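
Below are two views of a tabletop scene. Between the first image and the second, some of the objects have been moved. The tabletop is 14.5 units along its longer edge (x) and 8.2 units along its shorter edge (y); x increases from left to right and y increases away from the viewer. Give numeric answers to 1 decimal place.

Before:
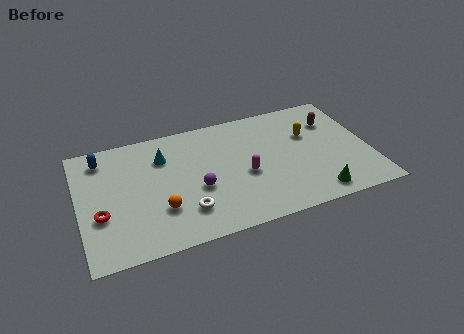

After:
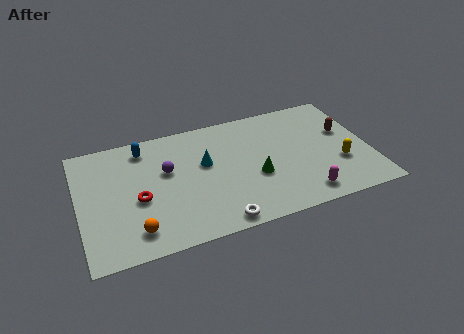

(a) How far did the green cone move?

3.5

The green cone was near (11.5, 1.1) before and (8.7, 3.2) after, so it travelled √(2.8² + 2.1²) ≈ 3.5 units.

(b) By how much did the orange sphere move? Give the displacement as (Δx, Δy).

(-1.3, -1.0)

The orange sphere started near (3.9, 2.5) and ended near (2.6, 1.5).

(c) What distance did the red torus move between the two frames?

2.0

From (1.0, 3.0) to (2.9, 3.5), the red torus covered √(1.9² + 0.5²) ≈ 2.0 units.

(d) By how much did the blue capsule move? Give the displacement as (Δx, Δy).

(2.1, 0.1)

From the two frames, the blue capsule sits at roughly (1.3, 6.8) before and (3.4, 6.9) after.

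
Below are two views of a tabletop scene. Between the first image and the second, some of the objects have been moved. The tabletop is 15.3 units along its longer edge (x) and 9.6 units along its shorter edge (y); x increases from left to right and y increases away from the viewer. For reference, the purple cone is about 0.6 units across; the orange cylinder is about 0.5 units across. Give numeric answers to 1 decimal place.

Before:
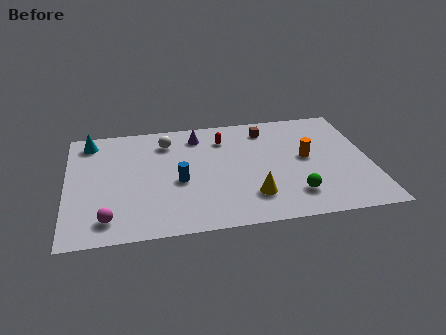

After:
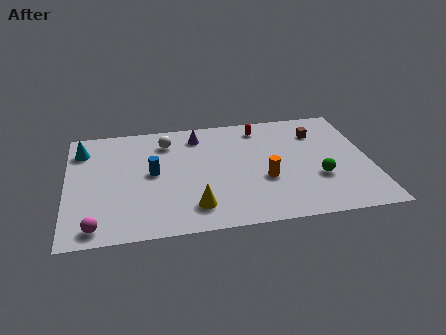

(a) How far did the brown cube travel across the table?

2.7

From (10.2, 7.9) to (12.8, 7.2), the brown cube covered √(2.6² + 0.7²) ≈ 2.7 units.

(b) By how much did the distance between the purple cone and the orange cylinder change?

-0.7

They were about 6.1 units apart before and 5.4 after — 0.7 units closer together.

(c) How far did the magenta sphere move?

0.8

From (2.0, 1.6) to (1.4, 1.1), the magenta sphere covered √(0.6² + 0.5²) ≈ 0.8 units.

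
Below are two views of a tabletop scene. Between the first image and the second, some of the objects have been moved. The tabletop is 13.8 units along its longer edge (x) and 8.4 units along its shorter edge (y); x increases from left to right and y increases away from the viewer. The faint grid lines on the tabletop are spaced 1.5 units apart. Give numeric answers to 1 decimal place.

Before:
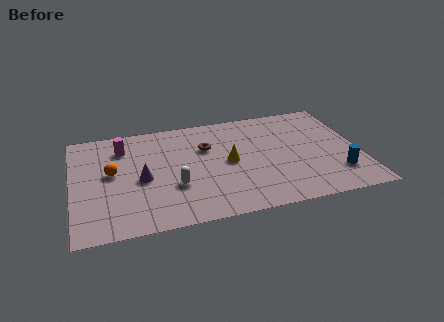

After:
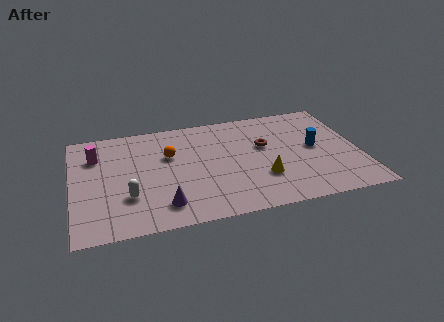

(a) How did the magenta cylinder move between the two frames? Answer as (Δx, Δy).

(-1.3, -0.4)

From the two frames, the magenta cylinder sits at roughly (2.5, 6.5) before and (1.2, 6.1) after.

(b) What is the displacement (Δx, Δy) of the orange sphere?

(2.8, 0.8)

From the two frames, the orange sphere sits at roughly (1.9, 4.6) before and (4.7, 5.4) after.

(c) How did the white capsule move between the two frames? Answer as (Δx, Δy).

(-2.2, -0.3)

The white capsule was at about (4.8, 2.9) and moved to about (2.6, 2.6).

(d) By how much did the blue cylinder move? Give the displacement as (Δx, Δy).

(-0.9, 2.3)

The blue cylinder was at about (12.6, 2.1) and moved to about (11.7, 4.4).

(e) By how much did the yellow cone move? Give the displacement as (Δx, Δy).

(1.5, -1.6)

From the two frames, the yellow cone sits at roughly (7.5, 4.2) before and (9.0, 2.6) after.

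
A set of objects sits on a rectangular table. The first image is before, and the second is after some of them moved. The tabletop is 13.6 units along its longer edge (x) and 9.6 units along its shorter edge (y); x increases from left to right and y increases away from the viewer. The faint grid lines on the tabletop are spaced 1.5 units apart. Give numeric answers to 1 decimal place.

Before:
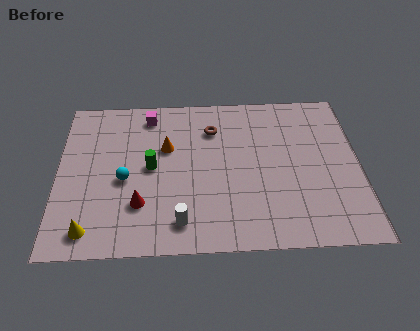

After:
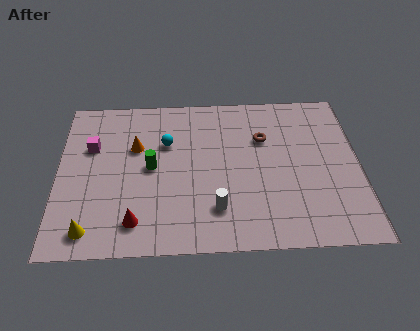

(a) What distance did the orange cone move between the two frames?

1.4

The orange cone was near (4.9, 6.1) before and (3.5, 6.2) after, so it travelled √(1.4² + 0.1²) ≈ 1.4 units.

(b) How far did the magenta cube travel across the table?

3.2

The magenta cube was near (4.1, 8.2) before and (1.5, 6.3) after, so it travelled √(2.6² + 1.9²) ≈ 3.2 units.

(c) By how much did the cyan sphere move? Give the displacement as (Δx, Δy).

(1.9, 2.2)

The cyan sphere started near (3.0, 4.2) and ended near (4.9, 6.4).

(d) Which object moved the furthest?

the magenta cube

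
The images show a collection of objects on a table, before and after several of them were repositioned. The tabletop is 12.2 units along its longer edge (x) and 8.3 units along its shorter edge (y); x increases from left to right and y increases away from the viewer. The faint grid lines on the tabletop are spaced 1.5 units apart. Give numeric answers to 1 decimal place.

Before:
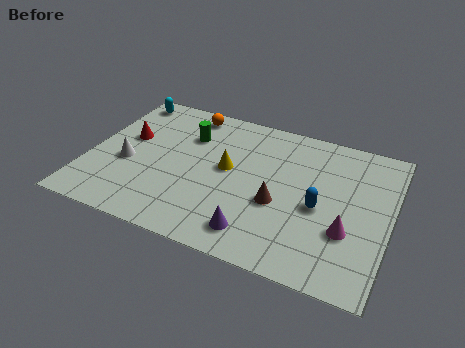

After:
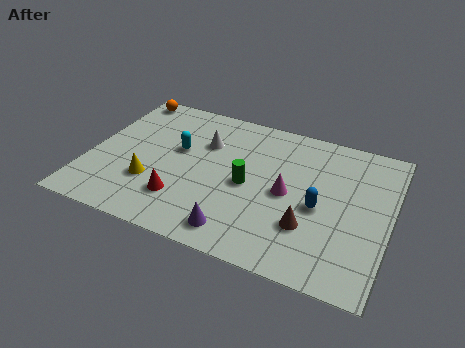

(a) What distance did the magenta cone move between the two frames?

2.8

From (10.6, 2.8) to (8.1, 4.0), the magenta cone covered √(2.5² + 1.2²) ≈ 2.8 units.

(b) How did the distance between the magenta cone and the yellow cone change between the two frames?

+0.3

Before: roughly 5.3 units apart; after: 5.6. That's 0.3 units further apart.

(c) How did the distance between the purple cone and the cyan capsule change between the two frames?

-3.9

Before: roughly 8.6 units apart; after: 4.7. That's 3.9 units closer together.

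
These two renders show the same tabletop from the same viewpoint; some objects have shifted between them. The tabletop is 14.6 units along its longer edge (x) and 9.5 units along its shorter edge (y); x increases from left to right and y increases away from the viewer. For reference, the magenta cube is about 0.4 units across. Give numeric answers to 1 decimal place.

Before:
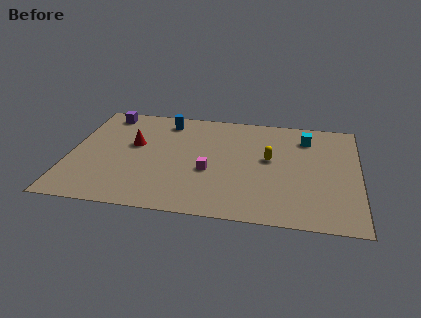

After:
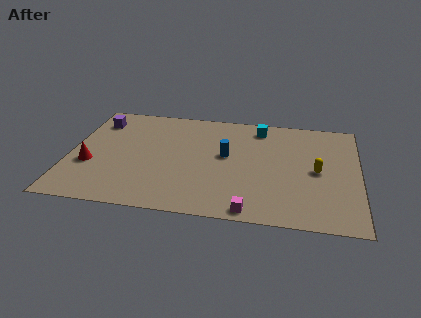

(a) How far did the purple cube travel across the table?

0.9

The purple cube moved from about (1.6, 8.3) to (1.2, 7.5), a distance of √(0.4² + 0.8²) ≈ 0.9.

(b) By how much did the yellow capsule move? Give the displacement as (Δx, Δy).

(2.4, -0.7)

The yellow capsule was at about (10.1, 5.3) and moved to about (12.5, 4.6).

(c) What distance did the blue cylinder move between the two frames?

4.2

The blue cylinder was near (4.7, 8.0) before and (7.9, 5.3) after, so it travelled √(3.2² + 2.7²) ≈ 4.2 units.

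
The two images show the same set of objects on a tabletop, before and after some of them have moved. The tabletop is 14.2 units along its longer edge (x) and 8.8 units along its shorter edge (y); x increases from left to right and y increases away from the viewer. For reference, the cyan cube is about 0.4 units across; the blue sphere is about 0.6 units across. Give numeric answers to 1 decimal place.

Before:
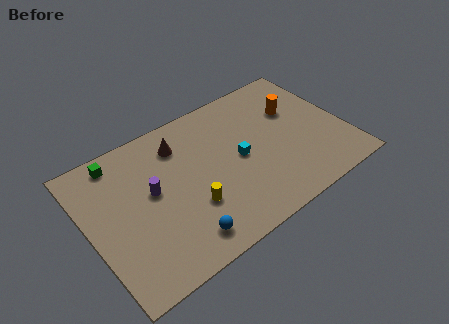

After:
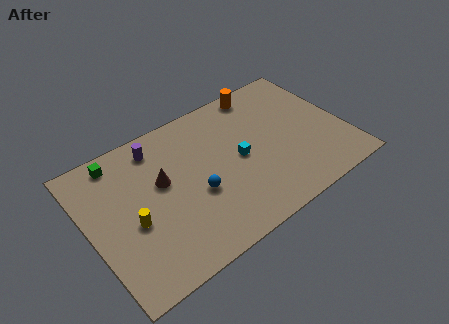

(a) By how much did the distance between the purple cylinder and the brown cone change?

-0.6

Before: roughly 2.8 units apart; after: 2.2. That's 0.6 units closer together.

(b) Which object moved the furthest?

the yellow cylinder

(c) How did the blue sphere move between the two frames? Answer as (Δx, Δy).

(1.2, 2.1)

The blue sphere started near (4.5, 1.4) and ended near (5.7, 3.5).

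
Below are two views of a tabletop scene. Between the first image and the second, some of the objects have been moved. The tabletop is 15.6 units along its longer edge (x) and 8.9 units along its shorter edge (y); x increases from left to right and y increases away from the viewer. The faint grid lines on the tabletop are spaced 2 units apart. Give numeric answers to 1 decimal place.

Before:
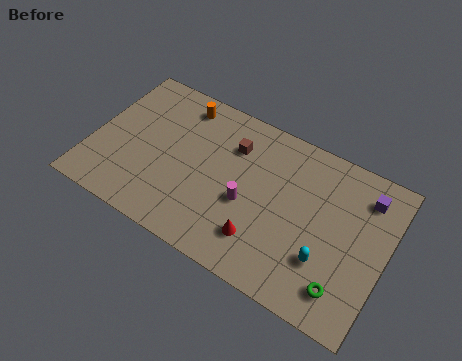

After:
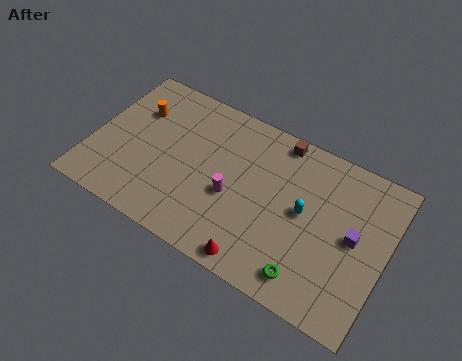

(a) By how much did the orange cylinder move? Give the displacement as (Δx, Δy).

(-2.2, -1.4)

The orange cylinder started near (4.2, 7.6) and ended near (2.0, 6.2).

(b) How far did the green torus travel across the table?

1.8

The green torus was near (13.8, 1.7) before and (12.0, 1.4) after, so it travelled √(1.8² + 0.3²) ≈ 1.8 units.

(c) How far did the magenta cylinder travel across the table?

0.8

The magenta cylinder moved from about (8.4, 3.7) to (7.6, 3.7), a distance of √(0.8² + 0.0²) ≈ 0.8.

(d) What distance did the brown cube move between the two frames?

2.7

From (7.2, 6.5) to (9.5, 8.0), the brown cube covered √(2.3² + 1.5²) ≈ 2.7 units.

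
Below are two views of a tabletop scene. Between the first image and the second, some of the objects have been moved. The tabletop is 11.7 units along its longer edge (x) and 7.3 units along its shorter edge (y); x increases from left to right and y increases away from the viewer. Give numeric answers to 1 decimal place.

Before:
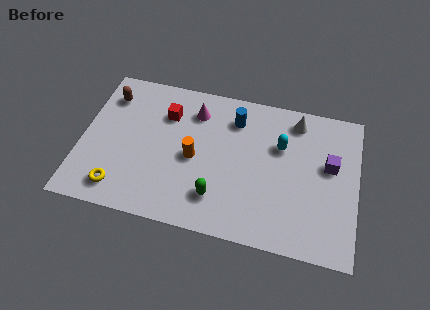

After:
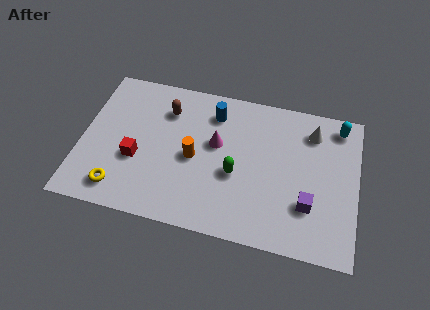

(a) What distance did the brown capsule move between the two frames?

2.5

From (1.0, 5.7) to (3.5, 5.5), the brown capsule covered √(2.5² + 0.2²) ≈ 2.5 units.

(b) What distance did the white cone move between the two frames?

0.8

The white cone was near (9.0, 6.2) before and (9.7, 5.8) after, so it travelled √(0.7² + 0.4²) ≈ 0.8 units.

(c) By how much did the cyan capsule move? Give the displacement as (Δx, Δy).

(2.4, 1.5)

From the two frames, the cyan capsule sits at roughly (8.4, 4.8) before and (10.8, 6.3) after.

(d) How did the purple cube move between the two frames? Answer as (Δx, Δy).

(-0.8, -2.1)

From the two frames, the purple cube sits at roughly (10.5, 4.3) before and (9.7, 2.2) after.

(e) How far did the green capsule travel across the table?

1.5

The green capsule moved from about (5.9, 1.7) to (6.6, 3.0), a distance of √(0.7² + 1.3²) ≈ 1.5.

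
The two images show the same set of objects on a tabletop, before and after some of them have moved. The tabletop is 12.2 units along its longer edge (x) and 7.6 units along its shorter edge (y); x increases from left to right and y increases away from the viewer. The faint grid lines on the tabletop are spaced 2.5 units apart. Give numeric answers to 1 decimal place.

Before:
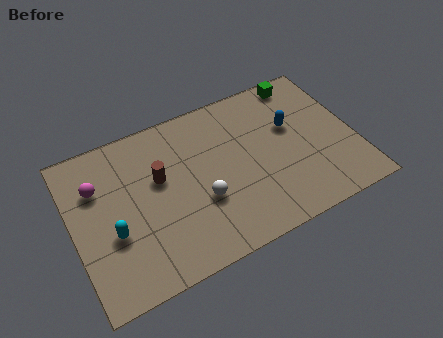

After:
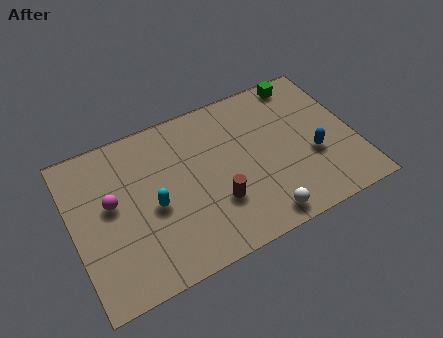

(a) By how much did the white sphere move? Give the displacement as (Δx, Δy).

(2.3, -1.9)

The white sphere started near (5.4, 2.8) and ended near (7.7, 0.9).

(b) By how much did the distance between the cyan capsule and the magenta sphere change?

-0.5

Before: roughly 2.4 units apart; after: 1.9. That's 0.5 units closer together.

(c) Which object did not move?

the green cube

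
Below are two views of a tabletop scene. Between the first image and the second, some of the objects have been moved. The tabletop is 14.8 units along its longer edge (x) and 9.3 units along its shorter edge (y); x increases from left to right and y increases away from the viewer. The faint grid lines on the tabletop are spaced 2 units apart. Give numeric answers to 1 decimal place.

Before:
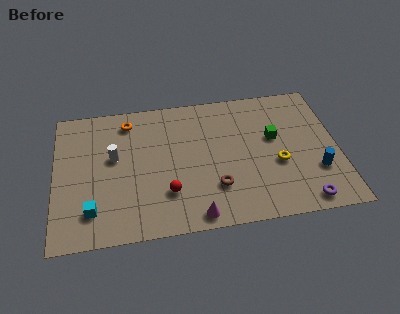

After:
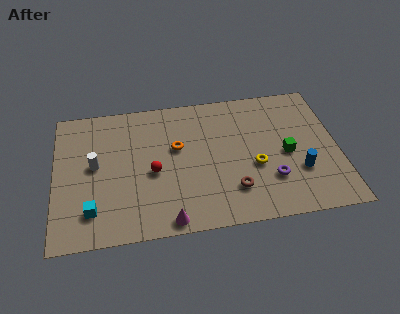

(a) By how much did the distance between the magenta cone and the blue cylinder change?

+0.5

They were about 6.7 units apart before and 7.2 after — 0.5 units further apart.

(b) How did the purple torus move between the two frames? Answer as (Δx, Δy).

(-1.6, 1.7)

The purple torus was at about (12.8, 1.0) and moved to about (11.2, 2.7).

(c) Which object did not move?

the cyan cube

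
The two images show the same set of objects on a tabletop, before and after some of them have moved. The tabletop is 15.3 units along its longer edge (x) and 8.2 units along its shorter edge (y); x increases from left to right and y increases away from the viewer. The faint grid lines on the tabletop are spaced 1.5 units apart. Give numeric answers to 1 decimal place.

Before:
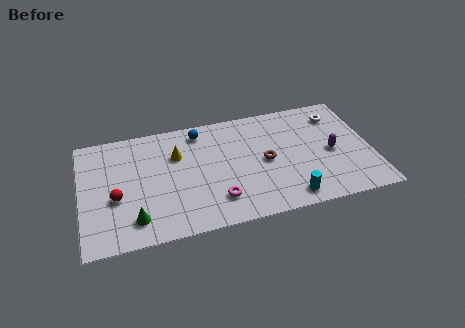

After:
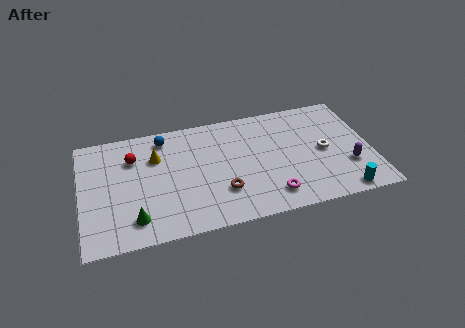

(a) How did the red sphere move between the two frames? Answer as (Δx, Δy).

(1.0, 2.6)

The red sphere was at about (1.8, 3.3) and moved to about (2.8, 5.9).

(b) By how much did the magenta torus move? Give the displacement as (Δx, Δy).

(2.8, -0.4)

The magenta torus started near (7.0, 1.9) and ended near (9.8, 1.5).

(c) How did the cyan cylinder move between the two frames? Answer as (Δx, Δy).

(2.8, -0.3)

The cyan cylinder started near (10.7, 1.1) and ended near (13.5, 0.8).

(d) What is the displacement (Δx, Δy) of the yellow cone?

(-1.1, 0.1)

From the two frames, the yellow cone sits at roughly (5.1, 5.6) before and (4.0, 5.7) after.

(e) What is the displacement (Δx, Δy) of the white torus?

(-0.9, -2.5)

The white torus started near (13.7, 6.5) and ended near (12.8, 4.0).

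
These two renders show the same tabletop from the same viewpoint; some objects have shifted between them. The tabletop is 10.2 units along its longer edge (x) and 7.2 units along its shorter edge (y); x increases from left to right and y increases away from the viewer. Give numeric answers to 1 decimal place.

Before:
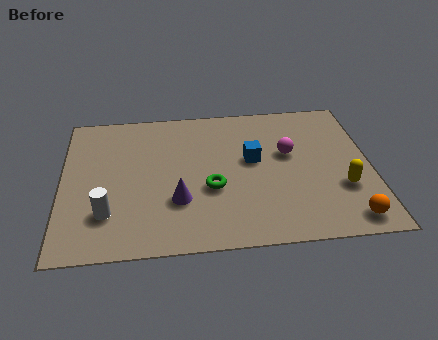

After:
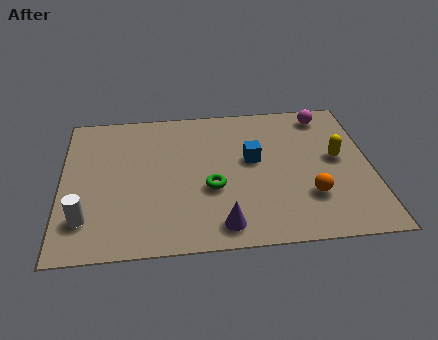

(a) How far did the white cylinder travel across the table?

0.7

The white cylinder was near (1.5, 1.9) before and (0.8, 1.7) after, so it travelled √(0.7² + 0.2²) ≈ 0.7 units.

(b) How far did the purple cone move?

1.9

The purple cone was near (3.8, 2.3) before and (5.2, 1.0) after, so it travelled √(1.4² + 1.3²) ≈ 1.9 units.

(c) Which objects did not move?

the green torus and the blue cube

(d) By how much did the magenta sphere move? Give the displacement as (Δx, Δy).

(1.3, 1.9)

The magenta sphere started near (7.5, 4.3) and ended near (8.8, 6.2).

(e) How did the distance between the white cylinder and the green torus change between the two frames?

+0.7

They were about 3.5 units apart before and 4.2 after — 0.7 units further apart.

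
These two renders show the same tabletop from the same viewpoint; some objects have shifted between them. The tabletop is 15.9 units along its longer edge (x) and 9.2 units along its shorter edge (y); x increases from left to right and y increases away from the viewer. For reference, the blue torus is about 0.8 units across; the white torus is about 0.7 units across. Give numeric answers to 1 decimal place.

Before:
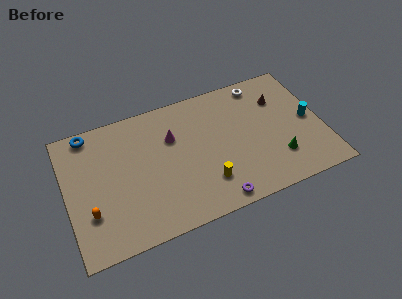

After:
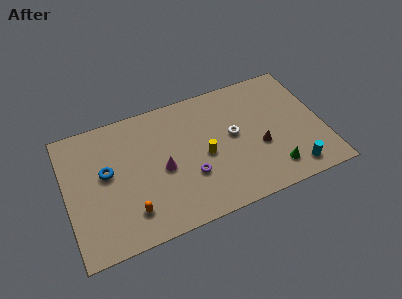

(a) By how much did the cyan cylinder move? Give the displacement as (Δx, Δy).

(-1.4, -3.2)

The cyan cylinder started near (15.1, 4.5) and ended near (13.7, 1.3).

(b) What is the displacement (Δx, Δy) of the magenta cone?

(-0.8, -2.0)

The magenta cone was at about (6.7, 6.2) and moved to about (5.9, 4.2).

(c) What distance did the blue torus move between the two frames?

3.2

The blue torus moved from about (1.7, 8.3) to (2.5, 5.2), a distance of √(0.8² + 3.1²) ≈ 3.2.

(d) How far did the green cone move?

0.8

The green cone was near (12.9, 2.4) before and (12.5, 1.7) after, so it travelled √(0.4² + 0.7²) ≈ 0.8 units.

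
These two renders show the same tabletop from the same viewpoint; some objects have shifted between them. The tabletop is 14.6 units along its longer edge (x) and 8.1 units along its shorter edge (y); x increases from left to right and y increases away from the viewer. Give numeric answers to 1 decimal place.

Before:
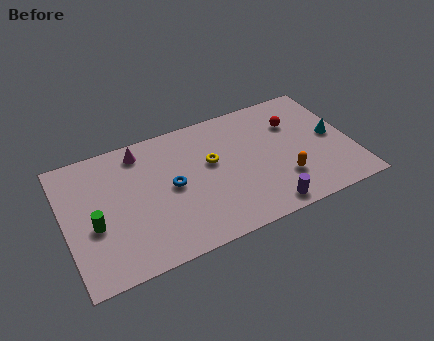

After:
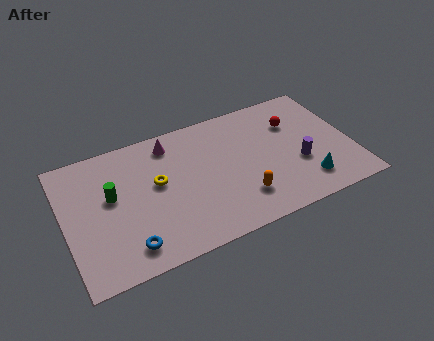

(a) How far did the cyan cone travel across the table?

2.9

The cyan cone was near (13.7, 4.1) before and (12.0, 1.7) after, so it travelled √(1.7² + 2.4²) ≈ 2.9 units.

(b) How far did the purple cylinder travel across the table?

2.9

The purple cylinder moved from about (9.8, 0.9) to (11.8, 3.0), a distance of √(2.0² + 2.1²) ≈ 2.9.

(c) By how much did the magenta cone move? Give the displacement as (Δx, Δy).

(1.5, -0.1)

The magenta cone was at about (4.1, 6.9) and moved to about (5.6, 6.8).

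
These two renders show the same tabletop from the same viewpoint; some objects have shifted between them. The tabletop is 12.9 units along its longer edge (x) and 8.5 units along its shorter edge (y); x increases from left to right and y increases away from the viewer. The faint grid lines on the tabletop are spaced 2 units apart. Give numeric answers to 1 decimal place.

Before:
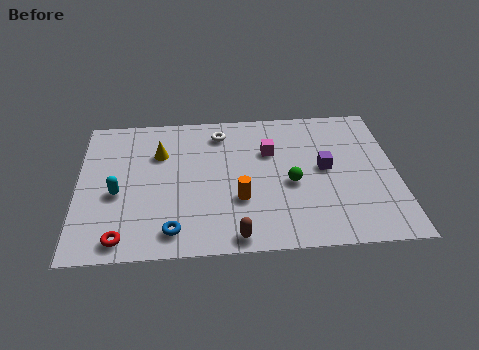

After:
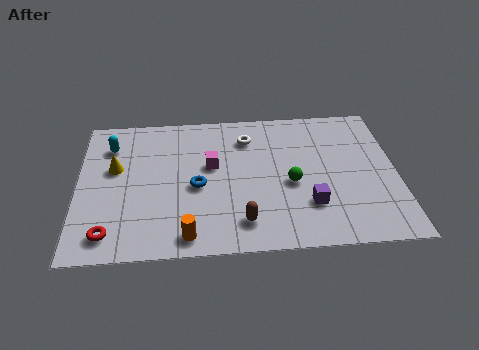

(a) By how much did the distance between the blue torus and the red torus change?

+2.3

The distance was about 2.0 in the first image and 4.3 in the second, so they moved 2.3 units further apart.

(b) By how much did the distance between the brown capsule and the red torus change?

+0.8

Before: roughly 4.5 units apart; after: 5.3. That's 0.8 units further apart.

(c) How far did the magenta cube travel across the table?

2.5

The magenta cube moved from about (7.8, 5.7) to (5.4, 5.0), a distance of √(2.4² + 0.7²) ≈ 2.5.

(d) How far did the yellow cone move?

2.0

The yellow cone moved from about (3.3, 5.9) to (1.5, 5.1), a distance of √(1.8² + 0.8²) ≈ 2.0.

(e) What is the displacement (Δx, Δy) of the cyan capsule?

(-0.3, 2.9)

The cyan capsule started near (1.6, 3.6) and ended near (1.3, 6.5).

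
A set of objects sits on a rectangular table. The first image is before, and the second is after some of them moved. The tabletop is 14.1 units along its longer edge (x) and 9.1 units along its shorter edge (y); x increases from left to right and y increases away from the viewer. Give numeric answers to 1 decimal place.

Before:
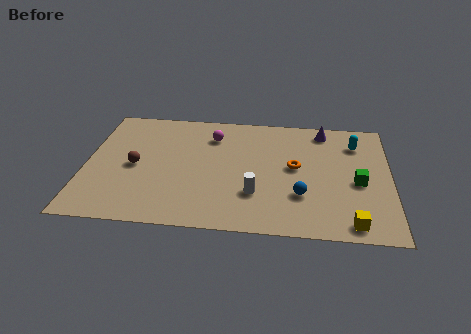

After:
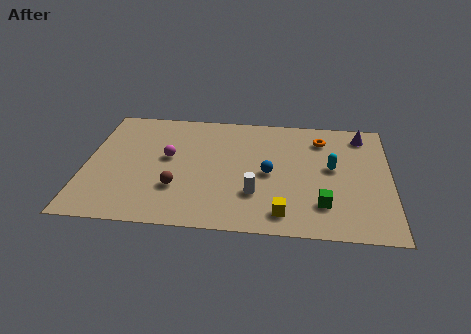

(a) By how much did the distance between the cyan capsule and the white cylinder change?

-2.1

They were about 6.3 units apart before and 4.2 after — 2.1 units closer together.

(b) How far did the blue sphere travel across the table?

2.1

The blue sphere moved from about (10.0, 2.8) to (8.5, 4.3), a distance of √(1.5² + 1.5²) ≈ 2.1.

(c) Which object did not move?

the white cylinder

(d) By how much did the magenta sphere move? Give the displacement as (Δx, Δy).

(-2.0, -1.9)

The magenta sphere started near (5.8, 7.0) and ended near (3.8, 5.1).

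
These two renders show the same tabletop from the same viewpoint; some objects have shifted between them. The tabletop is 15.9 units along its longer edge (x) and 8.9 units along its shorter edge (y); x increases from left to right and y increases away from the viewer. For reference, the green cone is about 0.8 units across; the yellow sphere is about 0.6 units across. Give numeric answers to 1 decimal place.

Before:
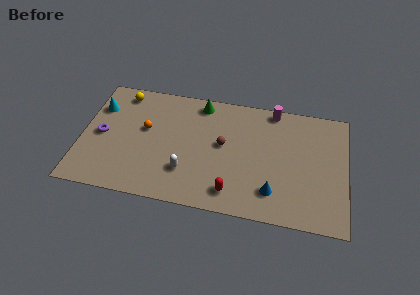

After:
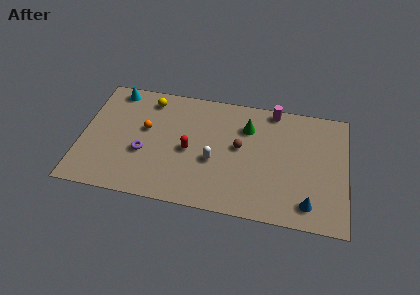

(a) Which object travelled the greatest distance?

the red capsule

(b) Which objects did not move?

the magenta cylinder and the orange sphere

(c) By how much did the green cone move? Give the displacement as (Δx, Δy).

(2.9, -1.3)

From the two frames, the green cone sits at roughly (7.0, 7.8) before and (9.9, 6.5) after.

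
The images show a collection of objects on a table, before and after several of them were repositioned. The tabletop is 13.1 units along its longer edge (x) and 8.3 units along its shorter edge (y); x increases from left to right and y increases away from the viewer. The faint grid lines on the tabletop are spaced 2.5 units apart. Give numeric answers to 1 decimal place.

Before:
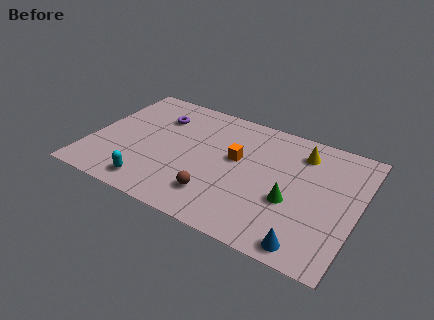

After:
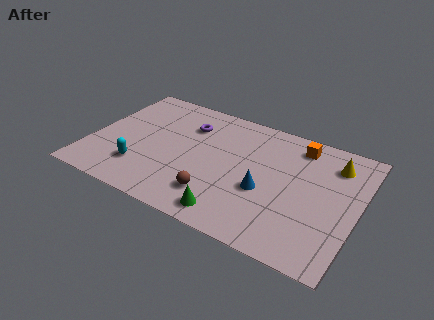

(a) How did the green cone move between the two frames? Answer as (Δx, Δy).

(-2.6, -2.1)

From the two frames, the green cone sits at roughly (10.0, 3.2) before and (7.4, 1.1) after.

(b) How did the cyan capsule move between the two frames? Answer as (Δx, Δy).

(-0.7, 0.9)

The cyan capsule was at about (3.4, 1.2) and moved to about (2.7, 2.1).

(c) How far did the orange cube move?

3.6

The orange cube moved from about (7.1, 4.8) to (9.9, 7.0), a distance of √(2.8² + 2.2²) ≈ 3.6.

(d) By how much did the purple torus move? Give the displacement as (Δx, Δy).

(1.5, 0.0)

The purple torus was at about (3.0, 6.1) and moved to about (4.5, 6.1).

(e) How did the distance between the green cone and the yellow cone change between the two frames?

+3.5

The distance was about 3.4 in the first image and 6.9 in the second, so they moved 3.5 units further apart.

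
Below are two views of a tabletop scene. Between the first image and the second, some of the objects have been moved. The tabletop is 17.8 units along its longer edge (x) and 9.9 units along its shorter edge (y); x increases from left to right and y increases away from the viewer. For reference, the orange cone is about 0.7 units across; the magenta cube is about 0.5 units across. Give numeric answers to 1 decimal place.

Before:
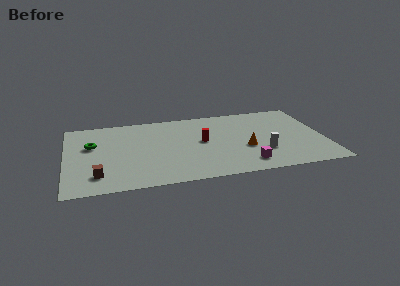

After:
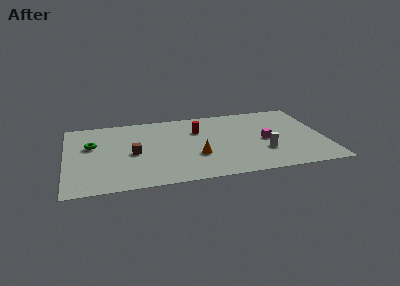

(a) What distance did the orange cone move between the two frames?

3.4

The orange cone was near (12.3, 3.8) before and (8.9, 3.4) after, so it travelled √(3.4² + 0.4²) ≈ 3.4 units.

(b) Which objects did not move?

the green torus and the white cylinder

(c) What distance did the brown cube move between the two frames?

3.5

The brown cube moved from about (2.1, 2.1) to (4.6, 4.6), a distance of √(2.5² + 2.5²) ≈ 3.5.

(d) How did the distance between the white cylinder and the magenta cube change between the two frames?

-0.4

They were about 1.9 units apart before and 1.5 after — 0.4 units closer together.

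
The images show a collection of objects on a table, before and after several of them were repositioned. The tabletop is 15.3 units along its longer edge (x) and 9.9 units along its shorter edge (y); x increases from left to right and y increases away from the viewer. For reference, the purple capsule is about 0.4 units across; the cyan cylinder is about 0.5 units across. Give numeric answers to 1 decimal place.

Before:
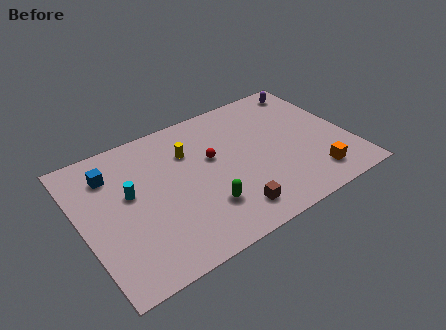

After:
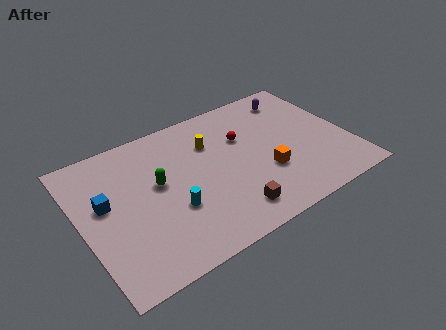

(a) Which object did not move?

the brown cube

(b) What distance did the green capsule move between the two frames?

3.6

From (6.6, 2.7) to (4.4, 5.6), the green capsule covered √(2.2² + 2.9²) ≈ 3.6 units.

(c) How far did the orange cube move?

3.0

The orange cube moved from about (12.8, 1.8) to (10.3, 3.4), a distance of √(2.5² + 1.6²) ≈ 3.0.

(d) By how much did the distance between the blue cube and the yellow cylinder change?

+2.0

They were about 4.4 units apart before and 6.4 after — 2.0 units further apart.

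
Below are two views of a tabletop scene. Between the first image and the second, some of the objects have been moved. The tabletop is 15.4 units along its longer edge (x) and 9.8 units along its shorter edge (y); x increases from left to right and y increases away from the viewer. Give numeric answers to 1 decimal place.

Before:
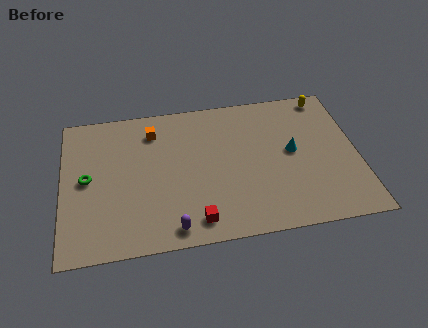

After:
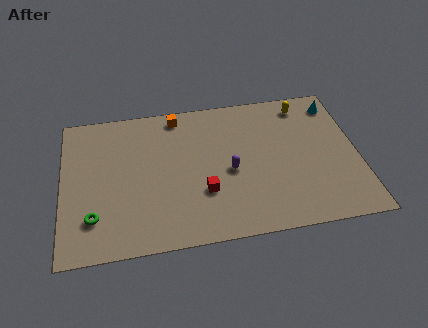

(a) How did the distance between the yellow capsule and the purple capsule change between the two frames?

-5.7

They were about 11.4 units apart before and 5.7 after — 5.7 units closer together.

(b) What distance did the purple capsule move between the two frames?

4.5

The purple capsule was near (5.6, 1.1) before and (8.7, 4.4) after, so it travelled √(3.1² + 3.3²) ≈ 4.5 units.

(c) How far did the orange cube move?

1.6

From (4.8, 7.8) to (6.1, 8.7), the orange cube covered √(1.3² + 0.9²) ≈ 1.6 units.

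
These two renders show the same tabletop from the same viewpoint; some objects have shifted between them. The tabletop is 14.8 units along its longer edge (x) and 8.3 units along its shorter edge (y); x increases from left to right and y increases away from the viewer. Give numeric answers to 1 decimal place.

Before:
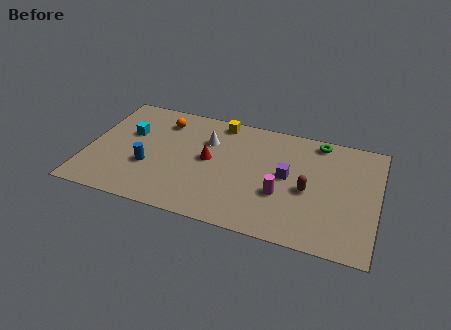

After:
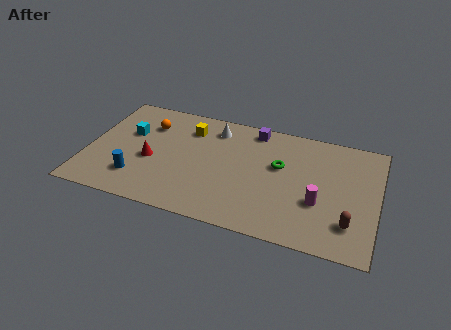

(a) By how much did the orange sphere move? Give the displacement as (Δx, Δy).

(-0.7, -0.5)

The orange sphere started near (3.6, 6.6) and ended near (2.9, 6.1).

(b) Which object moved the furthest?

the purple cube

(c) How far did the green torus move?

3.0

From (11.6, 7.4) to (9.8, 5.0), the green torus covered √(1.8² + 2.4²) ≈ 3.0 units.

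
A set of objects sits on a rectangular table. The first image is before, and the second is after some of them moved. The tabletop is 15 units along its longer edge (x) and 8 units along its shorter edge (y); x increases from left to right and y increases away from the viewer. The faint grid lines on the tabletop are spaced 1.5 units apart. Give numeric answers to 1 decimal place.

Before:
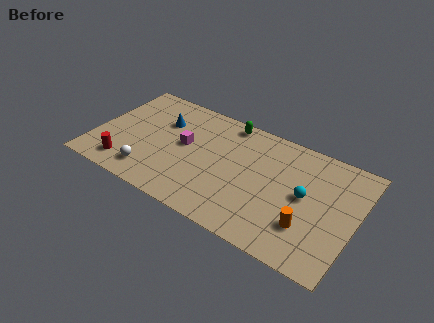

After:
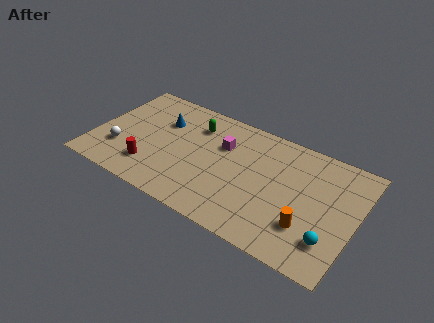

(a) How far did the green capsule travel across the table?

2.0

The green capsule moved from about (7.2, 7.2) to (5.5, 6.1), a distance of √(1.7² + 1.1²) ≈ 2.0.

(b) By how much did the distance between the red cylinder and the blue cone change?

-0.8

Before: roughly 4.4 units apart; after: 3.6. That's 0.8 units closer together.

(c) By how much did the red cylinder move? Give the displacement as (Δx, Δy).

(1.4, 0.5)

From the two frames, the red cylinder sits at roughly (2.1, 1.4) before and (3.5, 1.9) after.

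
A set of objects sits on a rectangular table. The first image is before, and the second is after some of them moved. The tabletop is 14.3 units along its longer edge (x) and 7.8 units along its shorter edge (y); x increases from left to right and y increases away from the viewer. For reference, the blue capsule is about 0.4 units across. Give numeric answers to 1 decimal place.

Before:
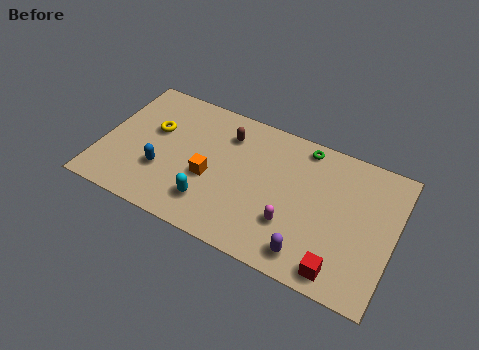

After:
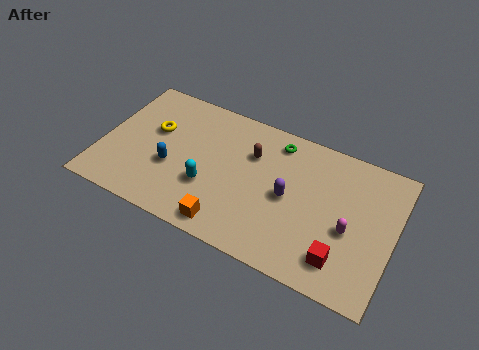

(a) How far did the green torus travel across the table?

1.3

The green torus moved from about (9.6, 6.9) to (8.3, 6.6), a distance of √(1.3² + 0.3²) ≈ 1.3.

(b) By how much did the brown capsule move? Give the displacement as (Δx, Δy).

(1.3, -0.6)

The brown capsule started near (5.9, 6.0) and ended near (7.2, 5.4).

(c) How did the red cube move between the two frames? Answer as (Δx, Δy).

(0.0, 0.6)

From the two frames, the red cube sits at roughly (12.0, 1.0) before and (12.0, 1.6) after.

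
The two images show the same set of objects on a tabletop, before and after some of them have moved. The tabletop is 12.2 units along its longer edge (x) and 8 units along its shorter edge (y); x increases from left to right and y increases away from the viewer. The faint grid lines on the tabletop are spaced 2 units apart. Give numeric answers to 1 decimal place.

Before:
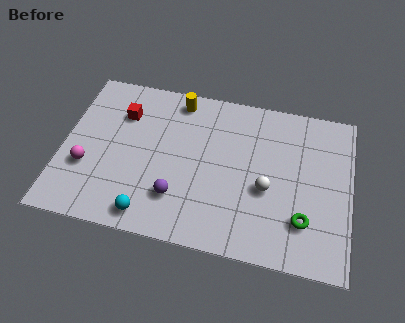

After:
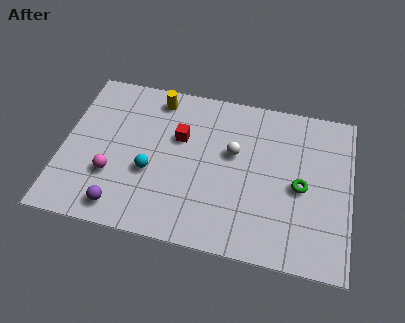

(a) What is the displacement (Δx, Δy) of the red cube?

(2.5, -0.7)

The red cube was at about (2.4, 5.8) and moved to about (4.9, 5.1).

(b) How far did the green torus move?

1.6

From (10.3, 2.1) to (10.1, 3.7), the green torus covered √(0.2² + 1.6²) ≈ 1.6 units.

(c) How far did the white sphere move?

2.1

From (8.7, 3.3) to (7.2, 4.8), the white sphere covered √(1.5² + 1.5²) ≈ 2.1 units.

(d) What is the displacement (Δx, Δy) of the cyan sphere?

(-0.1, 2.1)

The cyan sphere started near (3.9, 1.0) and ended near (3.8, 3.1).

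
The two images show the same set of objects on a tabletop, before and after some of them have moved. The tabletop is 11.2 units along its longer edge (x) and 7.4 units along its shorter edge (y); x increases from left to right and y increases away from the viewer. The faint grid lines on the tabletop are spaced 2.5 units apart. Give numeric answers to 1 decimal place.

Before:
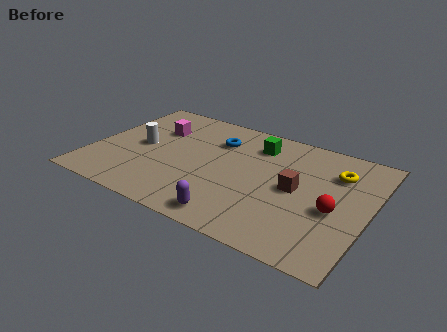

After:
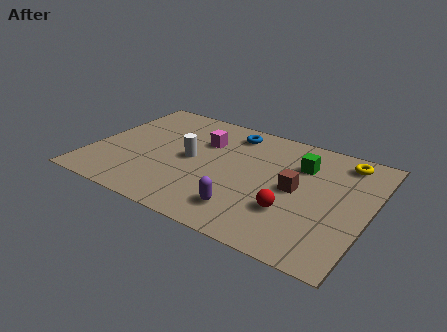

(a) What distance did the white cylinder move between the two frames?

2.1

The white cylinder moved from about (1.9, 3.7) to (4.0, 3.7), a distance of √(2.1² + 0.0²) ≈ 2.1.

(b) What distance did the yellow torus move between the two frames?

0.9

From (9.7, 5.4) to (9.9, 6.3), the yellow torus covered √(0.2² + 0.9²) ≈ 0.9 units.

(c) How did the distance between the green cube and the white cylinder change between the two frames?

-0.4

The distance was about 5.0 in the first image and 4.6 in the second, so they moved 0.4 units closer together.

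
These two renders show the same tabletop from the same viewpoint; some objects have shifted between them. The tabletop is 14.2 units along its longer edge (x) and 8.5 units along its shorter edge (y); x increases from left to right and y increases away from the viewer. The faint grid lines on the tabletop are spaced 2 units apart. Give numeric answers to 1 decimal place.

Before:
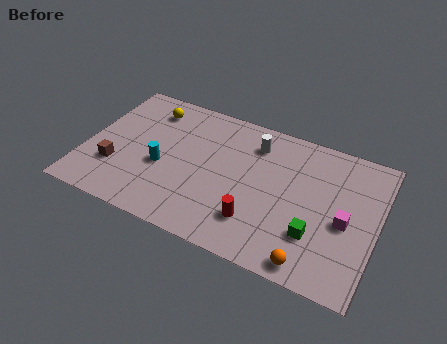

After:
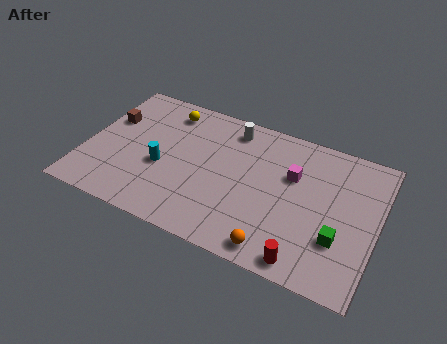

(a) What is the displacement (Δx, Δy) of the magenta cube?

(-2.7, 1.7)

The magenta cube was at about (12.7, 3.8) and moved to about (10.0, 5.5).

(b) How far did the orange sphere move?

1.7

The orange sphere was near (11.4, 0.9) before and (9.7, 1.0) after, so it travelled √(1.7² + 0.1²) ≈ 1.7 units.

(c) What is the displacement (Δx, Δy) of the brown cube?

(-0.7, 2.9)

From the two frames, the brown cube sits at roughly (1.6, 2.6) before and (0.9, 5.5) after.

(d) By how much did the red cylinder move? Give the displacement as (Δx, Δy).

(2.5, -1.2)

The red cylinder started near (8.6, 2.1) and ended near (11.1, 0.9).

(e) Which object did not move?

the cyan cylinder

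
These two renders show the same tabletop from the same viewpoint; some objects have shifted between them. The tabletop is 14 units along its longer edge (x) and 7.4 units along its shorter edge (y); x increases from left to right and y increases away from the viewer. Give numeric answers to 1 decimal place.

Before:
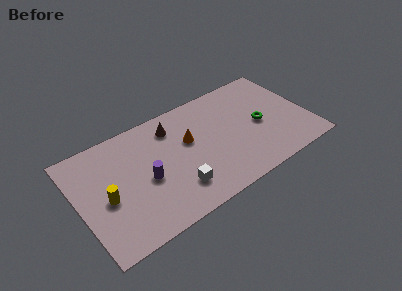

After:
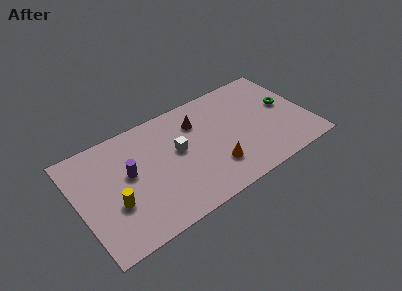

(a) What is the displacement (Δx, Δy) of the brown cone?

(1.5, -0.4)

The brown cone was at about (6.0, 5.9) and moved to about (7.5, 5.5).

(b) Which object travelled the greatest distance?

the orange cone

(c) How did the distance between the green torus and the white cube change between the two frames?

+0.9

They were about 5.8 units apart before and 6.7 after — 0.9 units further apart.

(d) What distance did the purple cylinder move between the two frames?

1.3

From (4.0, 3.3) to (3.1, 4.2), the purple cylinder covered √(0.9² + 0.9²) ≈ 1.3 units.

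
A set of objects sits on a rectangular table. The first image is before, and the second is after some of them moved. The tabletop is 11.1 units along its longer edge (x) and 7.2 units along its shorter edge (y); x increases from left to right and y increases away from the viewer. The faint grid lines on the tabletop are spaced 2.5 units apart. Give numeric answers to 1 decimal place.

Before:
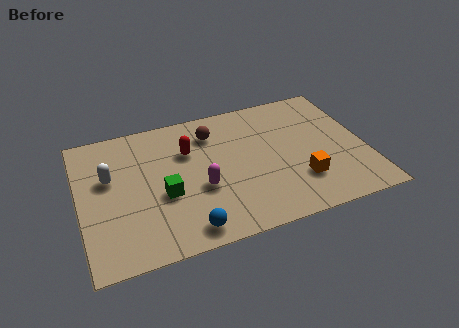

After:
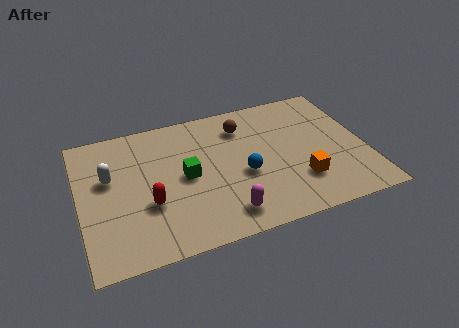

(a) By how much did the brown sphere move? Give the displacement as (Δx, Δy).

(1.2, 0.0)

From the two frames, the brown sphere sits at roughly (5.3, 5.6) before and (6.5, 5.6) after.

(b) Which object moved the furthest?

the blue sphere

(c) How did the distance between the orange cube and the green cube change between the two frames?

-0.7

Before: roughly 5.3 units apart; after: 4.6. That's 0.7 units closer together.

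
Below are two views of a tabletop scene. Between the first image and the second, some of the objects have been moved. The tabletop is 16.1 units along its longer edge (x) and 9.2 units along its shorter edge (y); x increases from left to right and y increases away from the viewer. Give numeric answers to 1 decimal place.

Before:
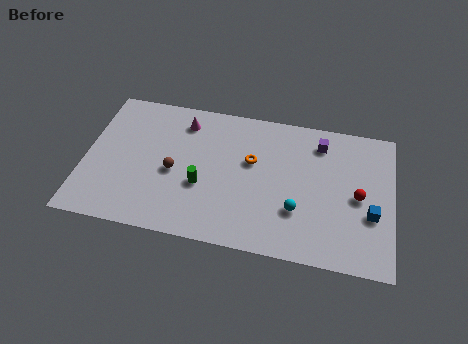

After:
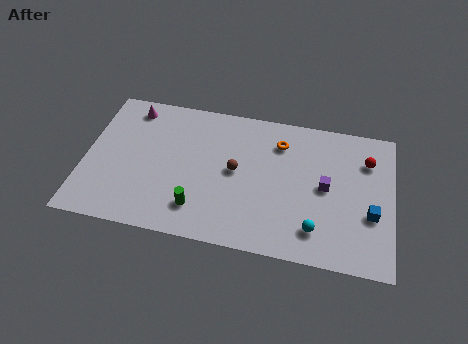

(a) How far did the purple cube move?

2.8

From (12.2, 7.5) to (12.6, 4.7), the purple cube covered √(0.4² + 2.8²) ≈ 2.8 units.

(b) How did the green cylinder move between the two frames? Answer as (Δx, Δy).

(-0.1, -1.5)

The green cylinder was at about (6.2, 3.5) and moved to about (6.1, 2.0).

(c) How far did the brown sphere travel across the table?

3.3

From (4.7, 4.1) to (7.9, 4.8), the brown sphere covered √(3.2² + 0.7²) ≈ 3.3 units.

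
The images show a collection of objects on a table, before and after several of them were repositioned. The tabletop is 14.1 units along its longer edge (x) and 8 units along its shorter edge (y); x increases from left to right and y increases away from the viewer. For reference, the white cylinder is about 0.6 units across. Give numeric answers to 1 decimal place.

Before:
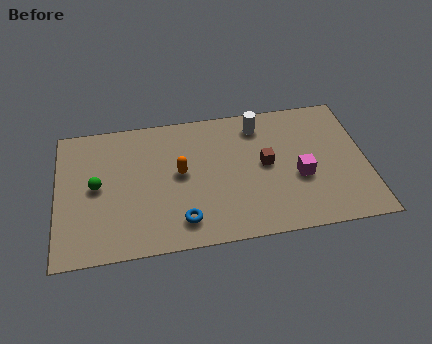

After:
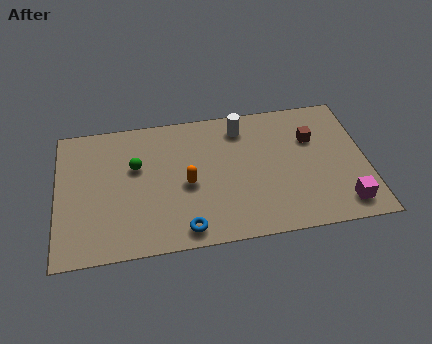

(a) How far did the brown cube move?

2.5

From (9.5, 4.2) to (11.7, 5.4), the brown cube covered √(2.2² + 1.2²) ≈ 2.5 units.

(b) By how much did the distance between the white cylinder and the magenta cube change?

+3.1

They were about 3.8 units apart before and 6.9 after — 3.1 units further apart.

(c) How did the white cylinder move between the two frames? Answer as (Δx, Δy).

(-0.8, 0.0)

The white cylinder was at about (9.3, 6.6) and moved to about (8.5, 6.6).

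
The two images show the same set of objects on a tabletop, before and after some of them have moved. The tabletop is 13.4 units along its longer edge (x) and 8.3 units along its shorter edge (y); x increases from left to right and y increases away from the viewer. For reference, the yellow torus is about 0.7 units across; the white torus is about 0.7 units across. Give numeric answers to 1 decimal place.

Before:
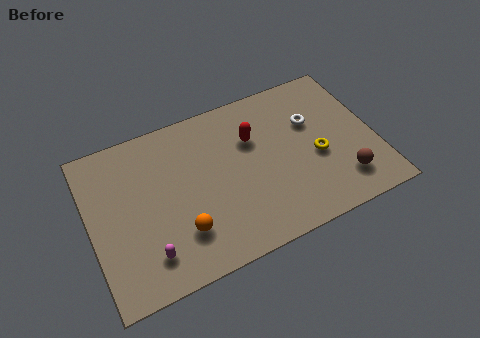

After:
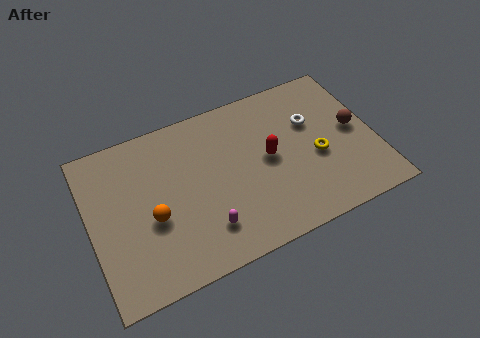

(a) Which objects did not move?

the yellow torus and the white torus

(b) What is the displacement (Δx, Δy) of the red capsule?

(0.6, -1.3)

The red capsule started near (7.8, 5.6) and ended near (8.4, 4.3).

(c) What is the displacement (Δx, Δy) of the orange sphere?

(-1.2, 1.2)

The orange sphere was at about (4.0, 2.2) and moved to about (2.8, 3.4).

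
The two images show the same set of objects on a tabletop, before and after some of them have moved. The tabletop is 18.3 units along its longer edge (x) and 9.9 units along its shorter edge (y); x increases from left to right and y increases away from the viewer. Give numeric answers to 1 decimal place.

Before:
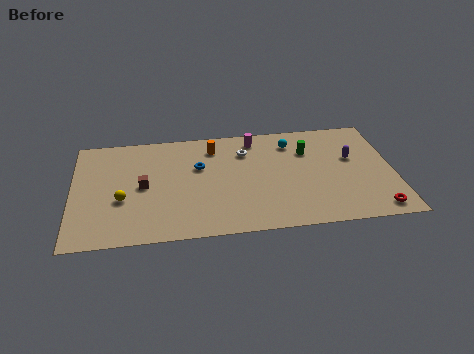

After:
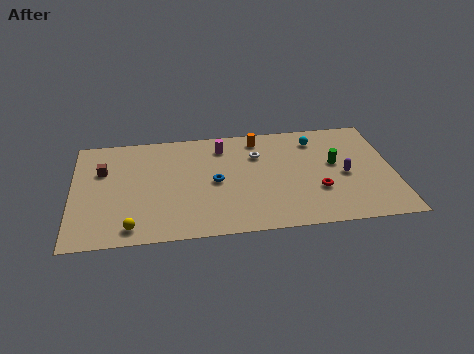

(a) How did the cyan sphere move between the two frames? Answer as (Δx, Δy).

(1.4, 0.1)

The cyan sphere started near (12.6, 7.9) and ended near (14.0, 8.0).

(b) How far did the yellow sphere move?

2.5

The yellow sphere moved from about (2.8, 3.8) to (3.3, 1.3), a distance of √(0.5² + 2.5²) ≈ 2.5.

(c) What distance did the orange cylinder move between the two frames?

2.6

The orange cylinder was near (8.1, 8.0) before and (10.7, 8.5) after, so it travelled √(2.6² + 0.5²) ≈ 2.6 units.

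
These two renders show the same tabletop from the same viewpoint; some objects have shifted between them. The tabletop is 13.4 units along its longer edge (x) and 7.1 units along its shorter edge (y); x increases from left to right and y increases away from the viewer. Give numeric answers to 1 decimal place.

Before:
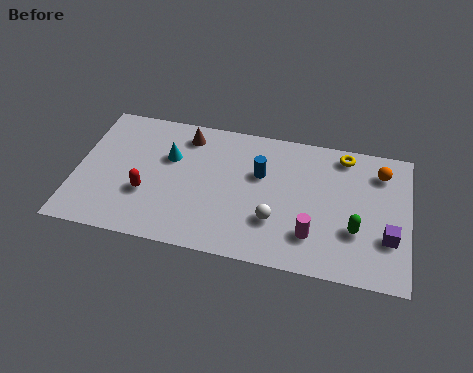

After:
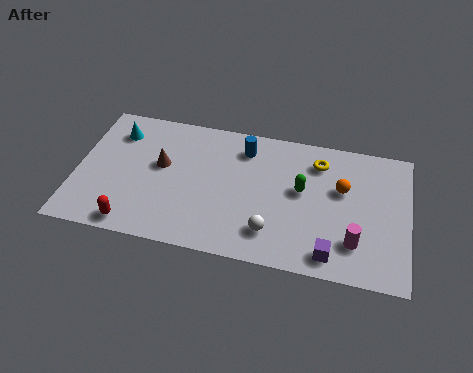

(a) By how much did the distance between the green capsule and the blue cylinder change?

-1.5

The distance was about 4.4 in the first image and 2.9 in the second, so they moved 1.5 units closer together.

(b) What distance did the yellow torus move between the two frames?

1.2

The yellow torus moved from about (10.7, 6.2) to (9.7, 5.6), a distance of √(1.0² + 0.6²) ≈ 1.2.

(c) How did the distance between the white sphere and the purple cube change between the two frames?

-2.0

The distance was about 4.5 in the first image and 2.5 in the second, so they moved 2.0 units closer together.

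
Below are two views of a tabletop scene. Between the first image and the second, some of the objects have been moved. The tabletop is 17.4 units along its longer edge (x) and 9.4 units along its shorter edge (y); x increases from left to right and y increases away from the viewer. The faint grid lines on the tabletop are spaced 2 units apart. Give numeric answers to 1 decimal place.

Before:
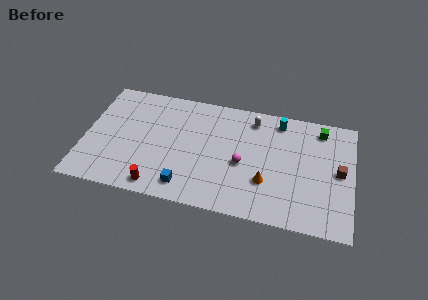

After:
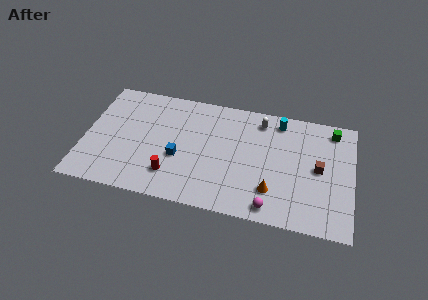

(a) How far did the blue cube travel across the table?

2.3

The blue cube was near (6.8, 1.5) before and (6.2, 3.7) after, so it travelled √(0.6² + 2.2²) ≈ 2.3 units.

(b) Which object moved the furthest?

the magenta sphere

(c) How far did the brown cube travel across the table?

1.3

From (16.5, 4.8) to (15.2, 4.8), the brown cube covered √(1.3² + 0.0²) ≈ 1.3 units.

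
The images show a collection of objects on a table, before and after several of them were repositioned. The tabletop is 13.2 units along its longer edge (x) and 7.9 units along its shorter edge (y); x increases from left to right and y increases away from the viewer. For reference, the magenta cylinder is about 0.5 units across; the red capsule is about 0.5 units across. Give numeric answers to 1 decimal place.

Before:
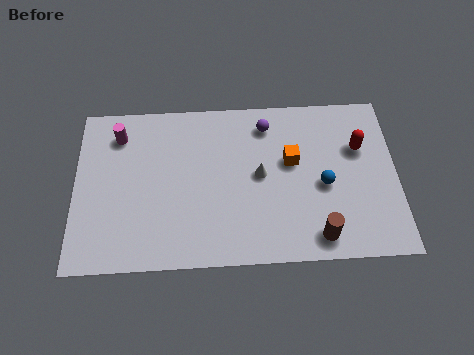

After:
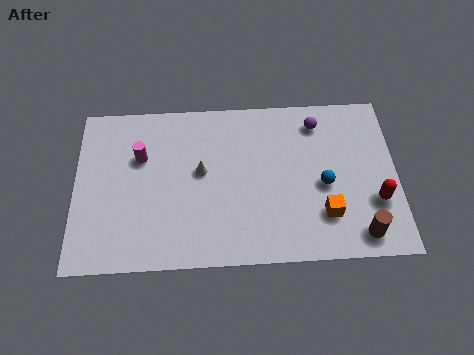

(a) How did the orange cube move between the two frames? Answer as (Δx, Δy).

(1.3, -2.6)

The orange cube was at about (8.9, 4.7) and moved to about (10.2, 2.1).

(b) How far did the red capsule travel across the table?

2.7

The red capsule was near (11.7, 5.2) before and (12.3, 2.6) after, so it travelled √(0.6² + 2.6²) ≈ 2.7 units.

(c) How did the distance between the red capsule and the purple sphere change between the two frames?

+0.5

Before: roughly 4.0 units apart; after: 4.5. That's 0.5 units further apart.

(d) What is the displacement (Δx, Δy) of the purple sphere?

(2.1, 0.0)

The purple sphere started near (7.9, 6.5) and ended near (10.0, 6.5).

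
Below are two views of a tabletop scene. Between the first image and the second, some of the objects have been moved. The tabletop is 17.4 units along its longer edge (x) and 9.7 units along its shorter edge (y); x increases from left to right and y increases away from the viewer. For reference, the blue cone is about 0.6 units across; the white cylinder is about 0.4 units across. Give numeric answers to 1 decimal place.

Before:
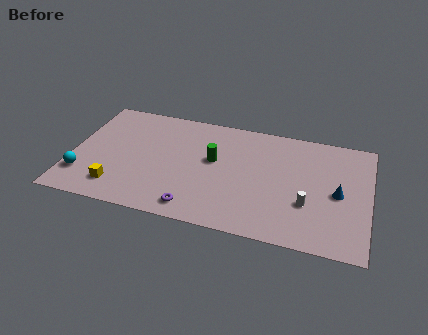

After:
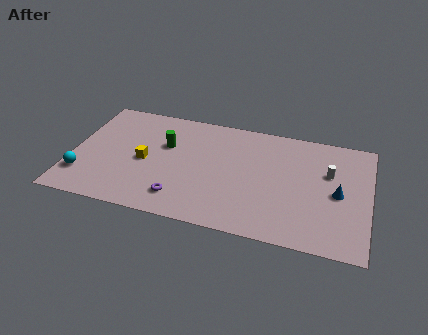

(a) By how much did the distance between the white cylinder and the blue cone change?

-0.4

They were about 2.1 units apart before and 1.7 after — 0.4 units closer together.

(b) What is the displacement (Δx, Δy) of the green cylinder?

(-2.9, 0.6)

From the two frames, the green cylinder sits at roughly (8.3, 5.6) before and (5.4, 6.2) after.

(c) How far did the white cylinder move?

3.1

The white cylinder was near (13.9, 3.3) before and (15.0, 6.2) after, so it travelled √(1.1² + 2.9²) ≈ 3.1 units.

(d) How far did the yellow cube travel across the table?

3.0

From (2.9, 1.9) to (4.3, 4.5), the yellow cube covered √(1.4² + 2.6²) ≈ 3.0 units.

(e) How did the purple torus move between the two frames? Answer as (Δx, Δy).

(-0.9, 0.6)

From the two frames, the purple torus sits at roughly (7.5, 1.3) before and (6.6, 1.9) after.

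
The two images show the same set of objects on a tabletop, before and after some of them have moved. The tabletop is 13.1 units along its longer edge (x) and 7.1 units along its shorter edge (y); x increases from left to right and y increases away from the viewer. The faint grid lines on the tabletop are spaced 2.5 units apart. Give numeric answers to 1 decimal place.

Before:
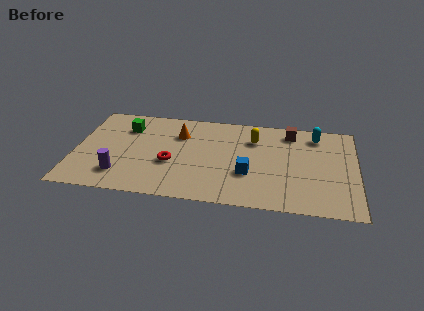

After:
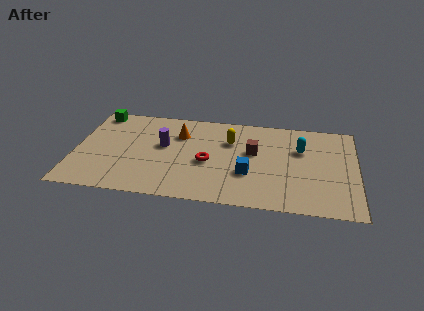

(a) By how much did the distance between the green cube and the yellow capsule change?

+0.5

The distance was about 6.0 in the first image and 6.5 in the second, so they moved 0.5 units further apart.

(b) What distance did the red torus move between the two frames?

1.7

The red torus was near (4.5, 2.8) before and (6.2, 3.1) after, so it travelled √(1.7² + 0.3²) ≈ 1.7 units.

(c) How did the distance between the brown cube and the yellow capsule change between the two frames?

-0.6

They were about 1.9 units apart before and 1.3 after — 0.6 units closer together.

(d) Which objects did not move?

the orange cone and the blue cube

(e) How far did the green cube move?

1.7

From (2.3, 5.3) to (0.9, 6.3), the green cube covered √(1.4² + 1.0²) ≈ 1.7 units.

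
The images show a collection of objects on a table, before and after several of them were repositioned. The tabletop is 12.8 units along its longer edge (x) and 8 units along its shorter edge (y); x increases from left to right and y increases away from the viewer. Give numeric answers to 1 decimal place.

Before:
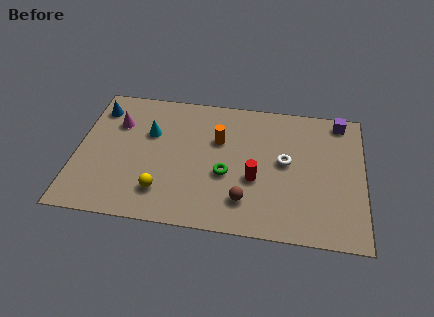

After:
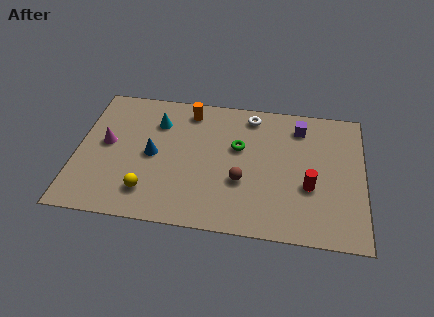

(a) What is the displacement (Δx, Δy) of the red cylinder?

(2.4, -0.1)

The red cylinder started near (8.0, 3.1) and ended near (10.4, 3.0).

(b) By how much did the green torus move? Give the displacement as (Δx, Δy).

(0.5, 1.7)

The green torus was at about (6.7, 3.2) and moved to about (7.2, 4.9).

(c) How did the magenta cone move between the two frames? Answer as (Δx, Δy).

(-0.4, -1.3)

From the two frames, the magenta cone sits at roughly (1.7, 5.6) before and (1.3, 4.3) after.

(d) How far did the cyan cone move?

0.8

From (3.2, 5.2) to (3.5, 5.9), the cyan cone covered √(0.3² + 0.7²) ≈ 0.8 units.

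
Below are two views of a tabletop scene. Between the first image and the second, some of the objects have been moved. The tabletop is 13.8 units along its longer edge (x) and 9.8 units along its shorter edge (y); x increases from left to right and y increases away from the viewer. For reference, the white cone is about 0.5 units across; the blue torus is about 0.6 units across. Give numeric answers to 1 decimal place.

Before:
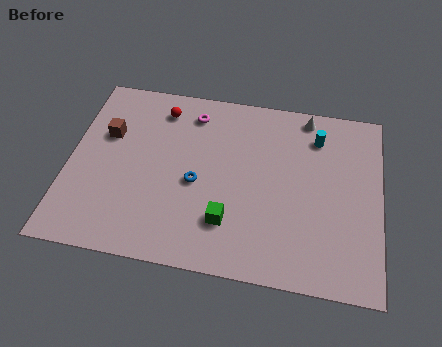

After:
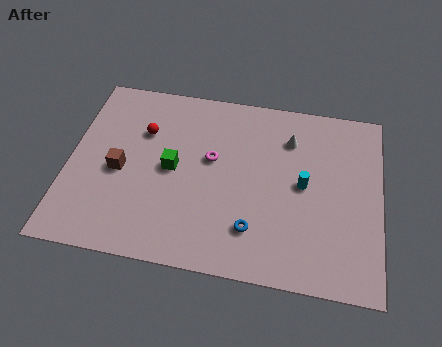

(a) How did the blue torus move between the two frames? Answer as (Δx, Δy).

(2.6, -2.0)

The blue torus was at about (5.7, 4.3) and moved to about (8.3, 2.3).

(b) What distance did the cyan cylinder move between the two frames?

2.7

The cyan cylinder moved from about (10.9, 7.7) to (10.4, 5.0), a distance of √(0.5² + 2.7²) ≈ 2.7.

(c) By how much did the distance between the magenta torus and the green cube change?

-4.0

Before: roughly 5.9 units apart; after: 1.9. That's 4.0 units closer together.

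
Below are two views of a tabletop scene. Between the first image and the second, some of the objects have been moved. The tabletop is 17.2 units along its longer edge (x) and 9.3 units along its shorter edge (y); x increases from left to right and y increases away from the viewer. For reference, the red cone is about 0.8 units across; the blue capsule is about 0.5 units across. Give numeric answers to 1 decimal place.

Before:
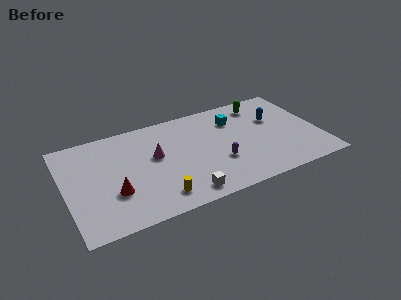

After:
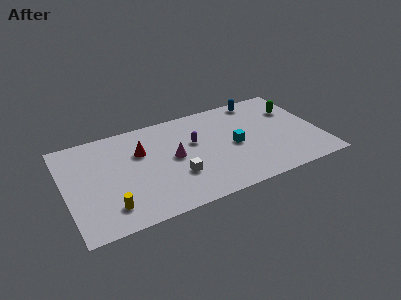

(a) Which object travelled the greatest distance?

the red cone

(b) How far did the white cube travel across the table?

1.8

The white cube moved from about (7.6, 1.2) to (7.3, 3.0), a distance of √(0.3² + 1.8²) ≈ 1.8.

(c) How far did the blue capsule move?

2.4

The blue capsule moved from about (14.4, 6.0) to (13.6, 8.3), a distance of √(0.8² + 2.3²) ≈ 2.4.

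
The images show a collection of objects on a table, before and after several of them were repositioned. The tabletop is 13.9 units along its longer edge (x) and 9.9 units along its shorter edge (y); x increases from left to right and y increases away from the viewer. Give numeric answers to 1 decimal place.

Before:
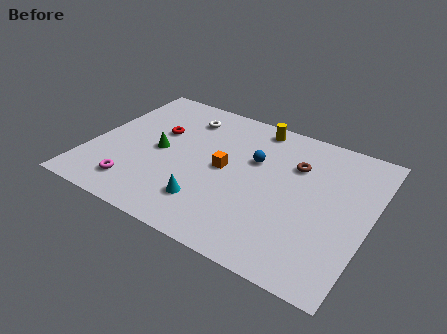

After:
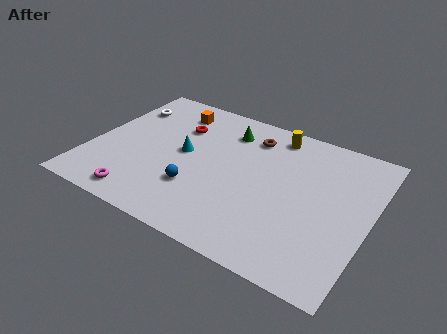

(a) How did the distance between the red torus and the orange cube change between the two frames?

-2.6

Before: roughly 3.8 units apart; after: 1.2. That's 2.6 units closer together.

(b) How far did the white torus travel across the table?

3.1

The white torus was near (4.2, 7.9) before and (1.1, 7.4) after, so it travelled √(3.1² + 0.5²) ≈ 3.1 units.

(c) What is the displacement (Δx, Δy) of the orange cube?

(-3.2, 3.1)

From the two frames, the orange cube sits at roughly (6.7, 5.0) before and (3.5, 8.1) after.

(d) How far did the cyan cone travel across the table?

3.4

From (6.3, 2.3) to (4.6, 5.2), the cyan cone covered √(1.7² + 2.9²) ≈ 3.4 units.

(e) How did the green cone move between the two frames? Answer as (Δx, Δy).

(3.0, 3.0)

From the two frames, the green cone sits at roughly (3.4, 4.8) before and (6.4, 7.8) after.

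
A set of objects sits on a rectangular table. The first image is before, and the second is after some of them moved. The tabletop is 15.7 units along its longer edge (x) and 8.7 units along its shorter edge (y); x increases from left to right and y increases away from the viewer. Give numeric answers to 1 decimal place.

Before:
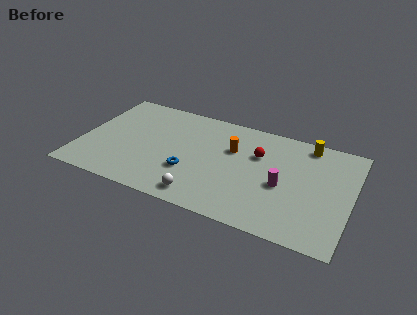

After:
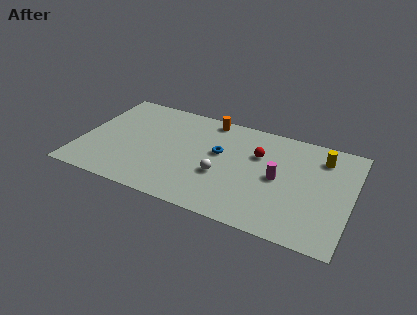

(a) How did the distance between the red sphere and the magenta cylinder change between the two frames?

-0.6

They were about 2.6 units apart before and 2.0 after — 0.6 units closer together.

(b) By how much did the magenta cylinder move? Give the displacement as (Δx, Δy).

(-0.3, 0.5)

The magenta cylinder started near (11.8, 3.8) and ended near (11.5, 4.3).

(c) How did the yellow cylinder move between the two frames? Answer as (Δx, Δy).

(0.9, -0.8)

The yellow cylinder was at about (12.9, 7.7) and moved to about (13.8, 6.9).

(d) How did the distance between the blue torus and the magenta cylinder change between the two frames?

-1.8

The distance was about 5.4 in the first image and 3.6 in the second, so they moved 1.8 units closer together.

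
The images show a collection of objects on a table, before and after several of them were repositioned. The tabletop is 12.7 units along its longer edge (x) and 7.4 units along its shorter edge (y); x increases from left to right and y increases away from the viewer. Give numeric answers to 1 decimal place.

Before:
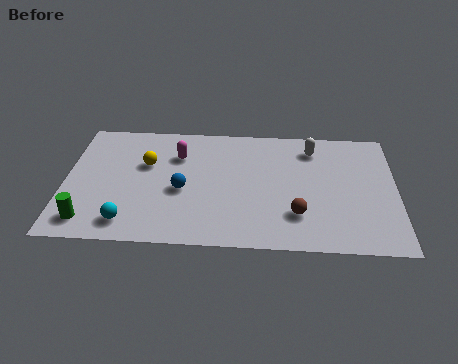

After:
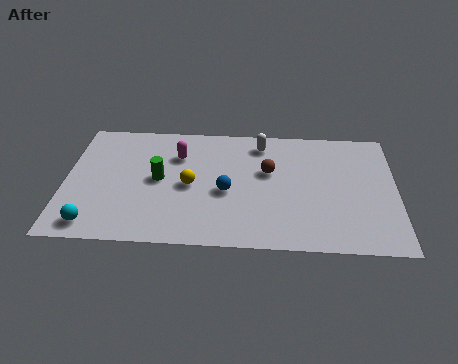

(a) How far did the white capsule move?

2.0

The white capsule was near (9.5, 6.0) before and (7.5, 6.2) after, so it travelled √(2.0² + 0.2²) ≈ 2.0 units.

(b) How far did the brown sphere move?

2.7

The brown sphere moved from about (8.9, 2.0) to (7.8, 4.5), a distance of √(1.1² + 2.5²) ≈ 2.7.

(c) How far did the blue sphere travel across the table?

1.7

The blue sphere was near (4.5, 3.2) before and (6.2, 3.2) after, so it travelled √(1.7² + 0.0²) ≈ 1.7 units.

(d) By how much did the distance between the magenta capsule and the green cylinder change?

-3.6

Before: roughly 5.3 units apart; after: 1.7. That's 3.6 units closer together.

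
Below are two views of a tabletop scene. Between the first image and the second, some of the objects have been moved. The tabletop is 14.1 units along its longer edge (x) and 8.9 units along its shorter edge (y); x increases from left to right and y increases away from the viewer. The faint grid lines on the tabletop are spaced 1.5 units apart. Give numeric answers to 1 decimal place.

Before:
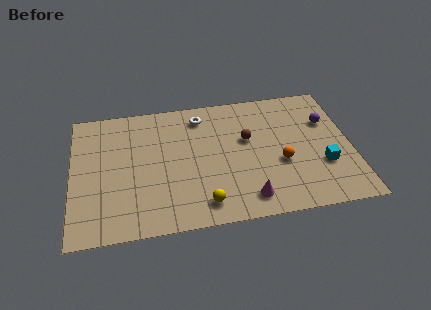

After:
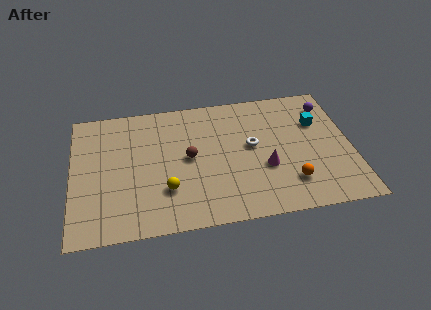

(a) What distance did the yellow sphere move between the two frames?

2.2

From (6.5, 1.4) to (4.7, 2.6), the yellow sphere covered √(1.8² + 1.2²) ≈ 2.2 units.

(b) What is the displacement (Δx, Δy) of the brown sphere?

(-3.0, -0.8)

The brown sphere was at about (8.9, 5.4) and moved to about (5.9, 4.6).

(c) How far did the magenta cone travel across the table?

2.1

The magenta cone moved from about (8.7, 1.4) to (9.7, 3.3), a distance of √(1.0² + 1.9²) ≈ 2.1.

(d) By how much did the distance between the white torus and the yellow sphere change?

-1.0

The distance was about 6.0 in the first image and 5.0 in the second, so they moved 1.0 units closer together.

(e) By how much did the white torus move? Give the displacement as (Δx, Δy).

(2.5, -2.5)

The white torus was at about (6.6, 7.4) and moved to about (9.1, 4.9).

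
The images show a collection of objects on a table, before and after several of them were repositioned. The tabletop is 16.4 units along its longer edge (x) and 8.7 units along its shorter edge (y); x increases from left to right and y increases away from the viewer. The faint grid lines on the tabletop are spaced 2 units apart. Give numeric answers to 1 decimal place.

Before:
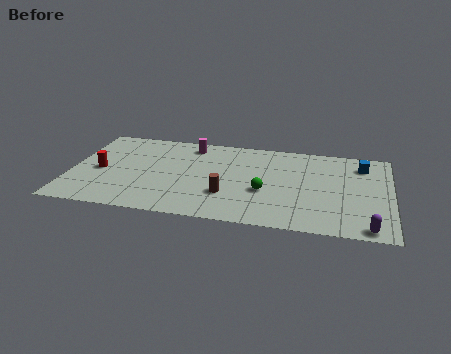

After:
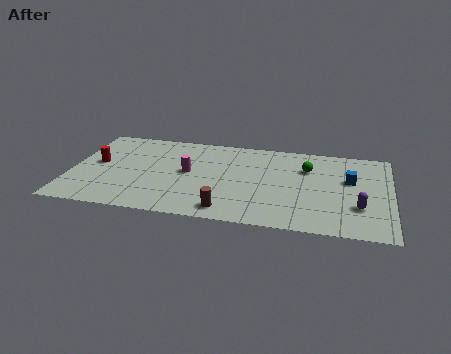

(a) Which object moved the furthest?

the green sphere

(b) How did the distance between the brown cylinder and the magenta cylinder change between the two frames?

-1.1

Before: roughly 5.1 units apart; after: 4.0. That's 1.1 units closer together.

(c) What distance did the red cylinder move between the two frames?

0.7

From (1.5, 4.0) to (1.3, 4.7), the red cylinder covered √(0.2² + 0.7²) ≈ 0.7 units.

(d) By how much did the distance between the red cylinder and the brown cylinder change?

+1.0

They were about 6.7 units apart before and 7.7 after — 1.0 units further apart.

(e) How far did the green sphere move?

3.4

The green sphere moved from about (10.0, 3.4) to (12.1, 6.1), a distance of √(2.1² + 2.7²) ≈ 3.4.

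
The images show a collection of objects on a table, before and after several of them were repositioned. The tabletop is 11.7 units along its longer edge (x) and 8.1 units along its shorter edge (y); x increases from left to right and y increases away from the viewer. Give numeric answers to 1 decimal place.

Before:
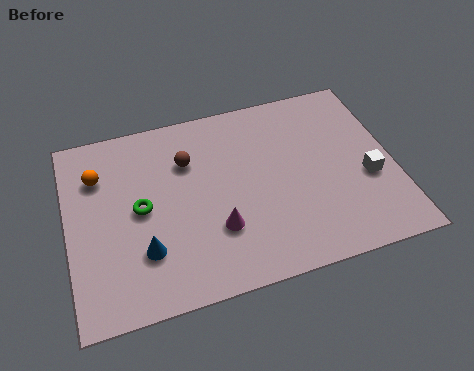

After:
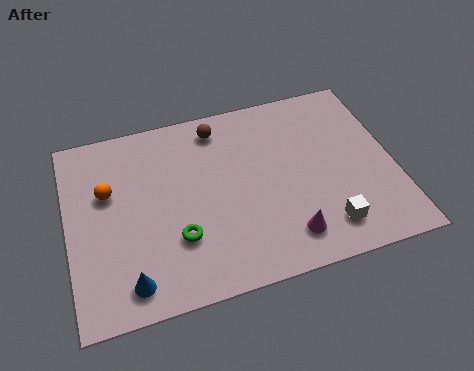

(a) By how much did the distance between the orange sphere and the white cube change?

-1.6

The distance was about 9.9 in the first image and 8.3 in the second, so they moved 1.6 units closer together.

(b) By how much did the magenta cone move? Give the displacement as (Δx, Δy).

(2.4, -1.0)

The magenta cone was at about (5.2, 2.5) and moved to about (7.6, 1.5).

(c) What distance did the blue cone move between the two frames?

1.3

From (2.6, 2.3) to (2.0, 1.2), the blue cone covered √(0.6² + 1.1²) ≈ 1.3 units.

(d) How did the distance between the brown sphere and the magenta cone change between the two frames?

+2.5

The distance was about 3.3 in the first image and 5.8 in the second, so they moved 2.5 units further apart.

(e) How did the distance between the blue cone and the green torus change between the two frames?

+0.4

Before: roughly 1.8 units apart; after: 2.2. That's 0.4 units further apart.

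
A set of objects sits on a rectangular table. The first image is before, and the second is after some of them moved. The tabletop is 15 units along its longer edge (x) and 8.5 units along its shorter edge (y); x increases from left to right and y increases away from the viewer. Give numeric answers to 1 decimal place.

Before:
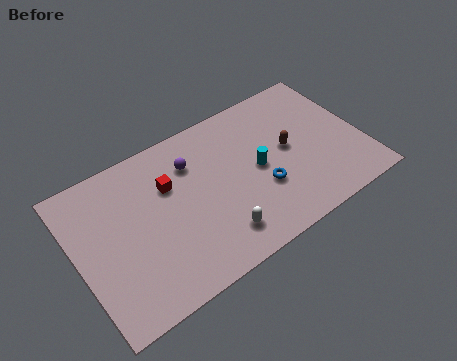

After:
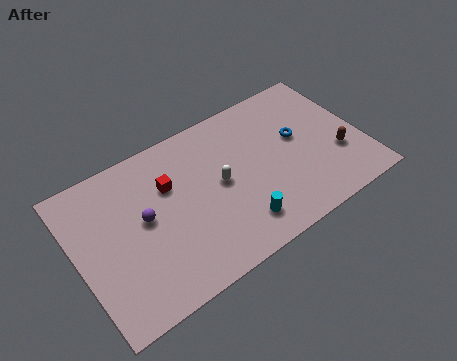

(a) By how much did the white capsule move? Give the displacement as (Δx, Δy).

(0.6, 2.7)

The white capsule started near (6.9, 1.7) and ended near (7.5, 4.4).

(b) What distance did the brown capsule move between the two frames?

2.9

The brown capsule was near (11.2, 4.5) before and (13.6, 2.9) after, so it travelled √(2.4² + 1.6²) ≈ 2.9 units.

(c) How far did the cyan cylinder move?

2.9

The cyan cylinder was near (9.5, 4.2) before and (8.0, 1.7) after, so it travelled √(1.5² + 2.5²) ≈ 2.9 units.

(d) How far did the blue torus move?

3.0

The blue torus was near (9.5, 3.0) before and (11.8, 4.9) after, so it travelled √(2.3² + 1.9²) ≈ 3.0 units.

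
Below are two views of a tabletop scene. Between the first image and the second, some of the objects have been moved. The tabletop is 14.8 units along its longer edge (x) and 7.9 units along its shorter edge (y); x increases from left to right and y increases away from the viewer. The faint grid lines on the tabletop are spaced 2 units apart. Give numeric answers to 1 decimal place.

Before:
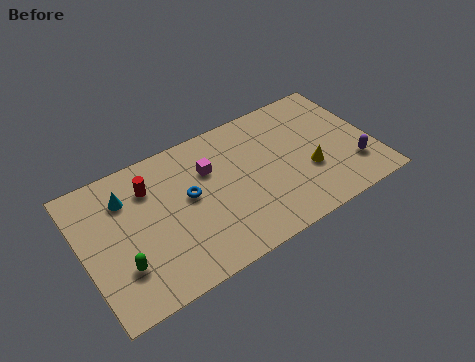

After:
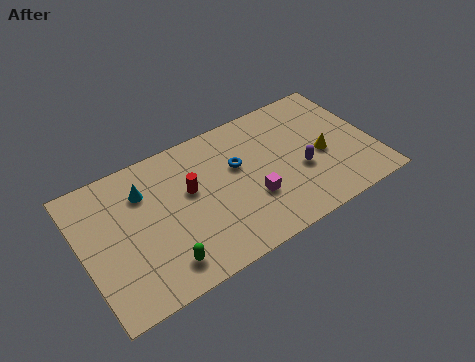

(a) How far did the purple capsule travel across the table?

2.8

From (13.6, 2.1) to (11.0, 3.1), the purple capsule covered √(2.6² + 1.0²) ≈ 2.8 units.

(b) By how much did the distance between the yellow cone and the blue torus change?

-1.8

Before: roughly 6.2 units apart; after: 4.4. That's 1.8 units closer together.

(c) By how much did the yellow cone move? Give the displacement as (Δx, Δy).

(0.8, 0.6)

The yellow cone started near (11.4, 2.9) and ended near (12.2, 3.5).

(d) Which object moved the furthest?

the magenta cube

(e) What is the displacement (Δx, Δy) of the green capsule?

(1.9, -0.9)

The green capsule was at about (1.7, 2.3) and moved to about (3.6, 1.4).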